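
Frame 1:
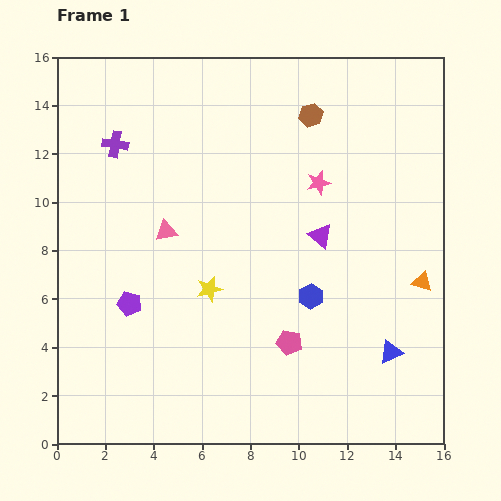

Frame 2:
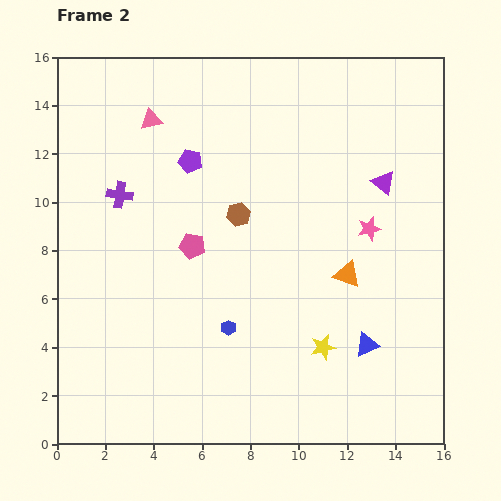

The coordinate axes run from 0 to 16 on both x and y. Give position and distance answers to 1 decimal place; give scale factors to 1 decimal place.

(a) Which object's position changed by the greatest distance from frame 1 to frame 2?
the purple pentagon

(moved 6.4; next 5.7)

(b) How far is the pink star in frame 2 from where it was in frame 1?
2.8

The pink star moved from (10.8, 10.8) to (12.9, 8.9), a distance of √(2.1² + 1.9²) ≈ 2.8.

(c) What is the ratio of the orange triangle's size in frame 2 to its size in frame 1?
1.3×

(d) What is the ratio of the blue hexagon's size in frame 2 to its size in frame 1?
0.6×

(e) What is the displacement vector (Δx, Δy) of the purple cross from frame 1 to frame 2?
(0.2, -2.1)

The purple cross was at (2.4, 12.4) in frame 1 and (2.6, 10.3) in frame 2.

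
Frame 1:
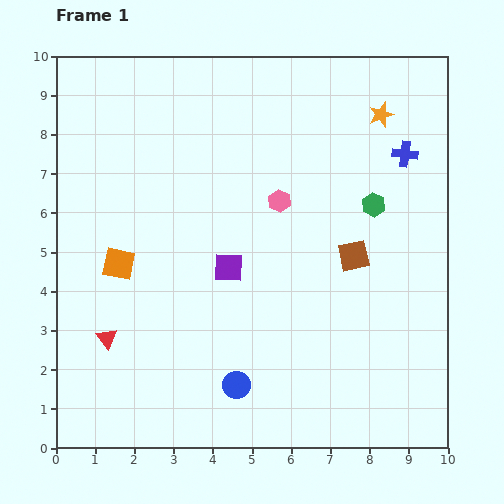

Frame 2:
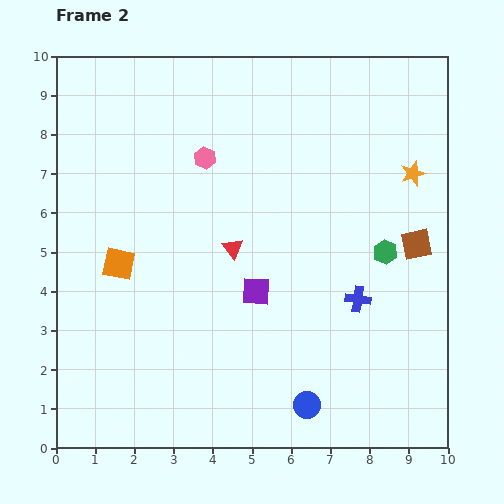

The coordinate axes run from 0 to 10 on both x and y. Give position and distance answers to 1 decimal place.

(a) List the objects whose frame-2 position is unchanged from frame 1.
the orange square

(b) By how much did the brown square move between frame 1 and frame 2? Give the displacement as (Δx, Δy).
(1.6, 0.3)

The brown square was at (7.6, 4.9) in frame 1 and (9.2, 5.2) in frame 2.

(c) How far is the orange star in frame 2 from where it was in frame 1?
1.7

The orange star moved from (8.3, 8.5) to (9.1, 7.0), a distance of √(0.8² + 1.5²) ≈ 1.7.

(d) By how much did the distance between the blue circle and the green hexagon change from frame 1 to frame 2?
-1.4

Distance in frame 1: 5.8. Distance in frame 2: 4.4.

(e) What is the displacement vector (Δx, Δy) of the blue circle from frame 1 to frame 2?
(1.8, -0.5)

The blue circle was at (4.6, 1.6) in frame 1 and (6.4, 1.1) in frame 2.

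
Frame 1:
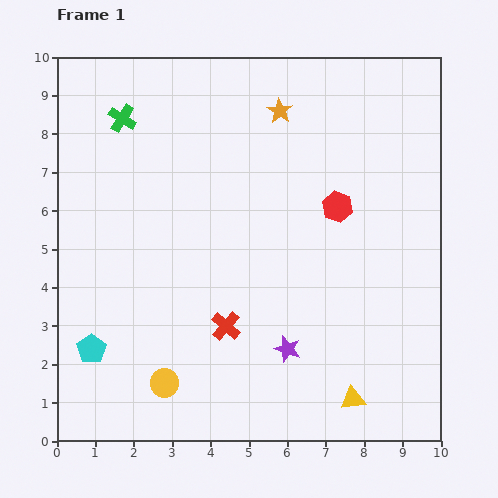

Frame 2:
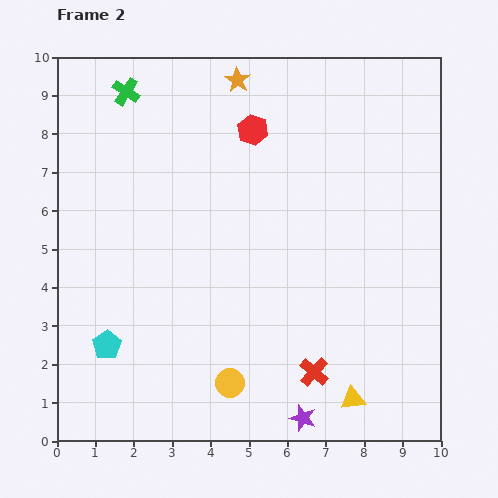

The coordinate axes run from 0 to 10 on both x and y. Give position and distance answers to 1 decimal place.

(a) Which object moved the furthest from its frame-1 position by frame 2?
the red hexagon

(moved 3.0; next 2.6)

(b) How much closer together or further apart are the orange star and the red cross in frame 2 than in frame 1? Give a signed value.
+2.1

Distance in frame 1: 5.8. Distance in frame 2: 7.9.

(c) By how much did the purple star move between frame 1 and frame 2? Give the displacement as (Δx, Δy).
(0.4, -1.8)

The purple star was at (6.0, 2.4) in frame 1 and (6.4, 0.6) in frame 2.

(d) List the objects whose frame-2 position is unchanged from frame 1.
the yellow triangle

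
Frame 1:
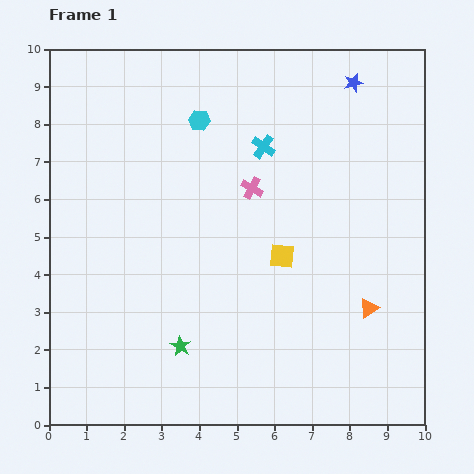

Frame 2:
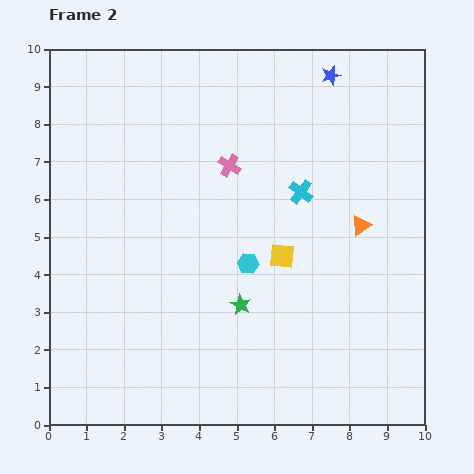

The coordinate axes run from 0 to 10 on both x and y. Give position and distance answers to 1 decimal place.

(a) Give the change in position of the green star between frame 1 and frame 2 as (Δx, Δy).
(1.6, 1.1)

The green star was at (3.5, 2.1) in frame 1 and (5.1, 3.2) in frame 2.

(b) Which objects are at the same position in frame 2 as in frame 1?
the yellow square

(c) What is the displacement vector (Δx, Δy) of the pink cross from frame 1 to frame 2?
(-0.6, 0.6)

The pink cross was at (5.4, 6.3) in frame 1 and (4.8, 6.9) in frame 2.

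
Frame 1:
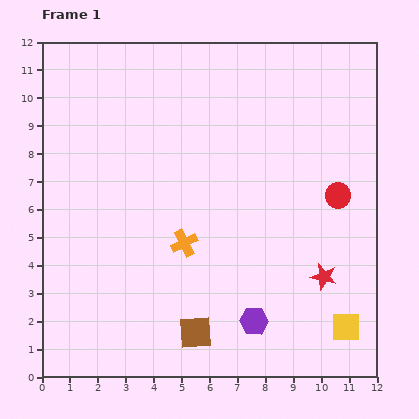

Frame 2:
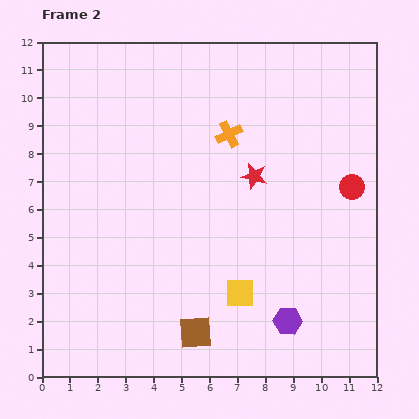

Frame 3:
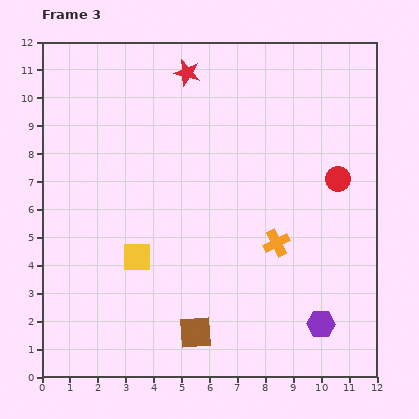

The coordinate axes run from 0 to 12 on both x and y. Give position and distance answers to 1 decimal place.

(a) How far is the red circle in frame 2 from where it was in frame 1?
0.6

The red circle moved from (10.6, 6.5) to (11.1, 6.8), a distance of √(0.5² + 0.3²) ≈ 0.6.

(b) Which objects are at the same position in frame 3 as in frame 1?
the brown square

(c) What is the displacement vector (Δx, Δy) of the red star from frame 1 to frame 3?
(-4.9, 7.3)

The red star was at (10.1, 3.6) in frame 1 and (5.2, 10.9) in frame 3.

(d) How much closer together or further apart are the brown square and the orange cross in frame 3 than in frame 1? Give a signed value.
+1.1

Distance in frame 1: 3.2. Distance in frame 3: 4.3.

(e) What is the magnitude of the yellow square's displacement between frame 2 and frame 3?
3.9

The yellow square moved from (7.1, 3.0) to (3.4, 4.3), a distance of √(3.7² + 1.3²) ≈ 3.9.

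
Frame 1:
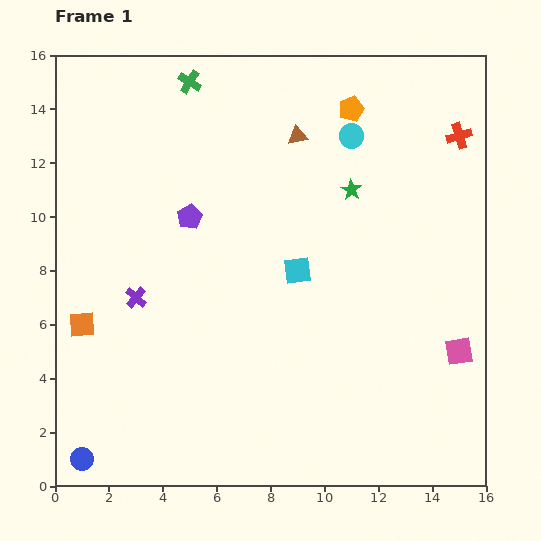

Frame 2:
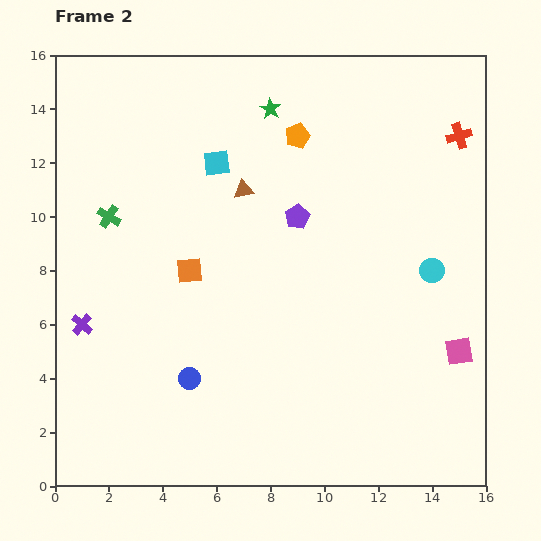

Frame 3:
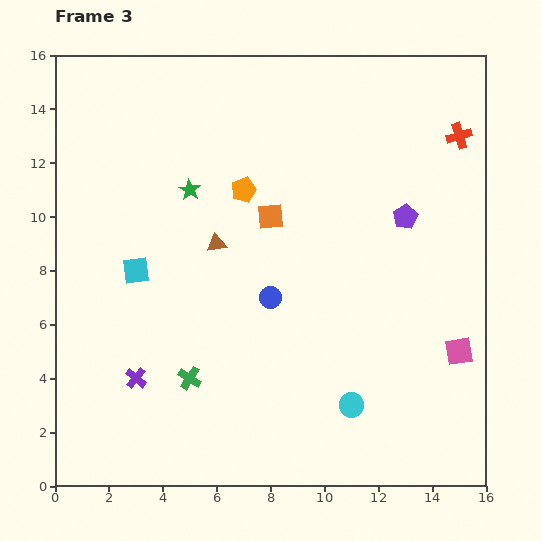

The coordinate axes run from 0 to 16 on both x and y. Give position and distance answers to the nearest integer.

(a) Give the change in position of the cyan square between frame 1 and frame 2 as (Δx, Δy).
(-3, 4)

The cyan square was at (9, 8) in frame 1 and (6, 12) in frame 2.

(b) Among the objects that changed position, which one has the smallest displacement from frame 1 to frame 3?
the purple cross

(moved 3)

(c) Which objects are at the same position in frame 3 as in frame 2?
the pink square, the red cross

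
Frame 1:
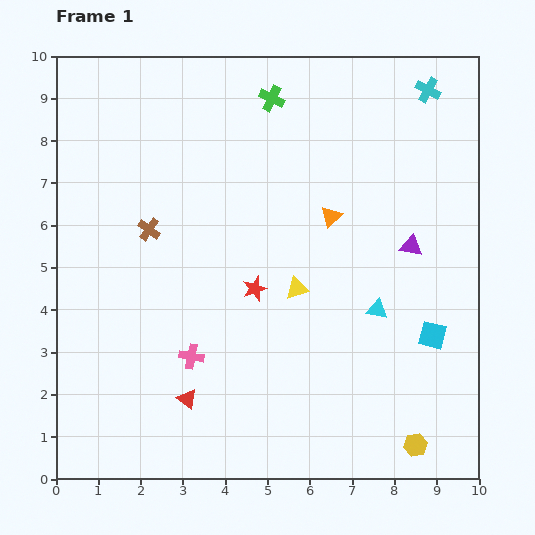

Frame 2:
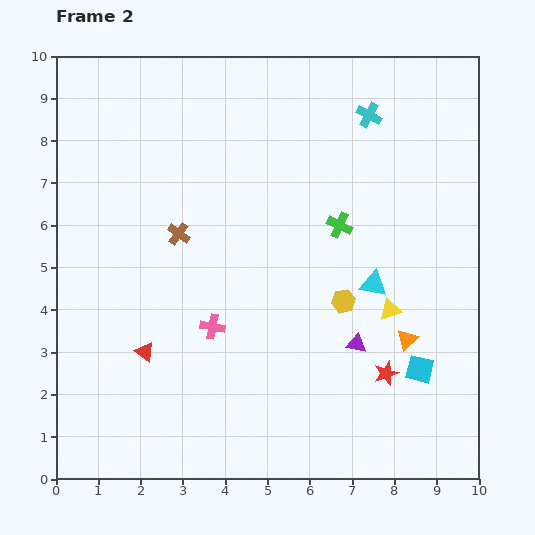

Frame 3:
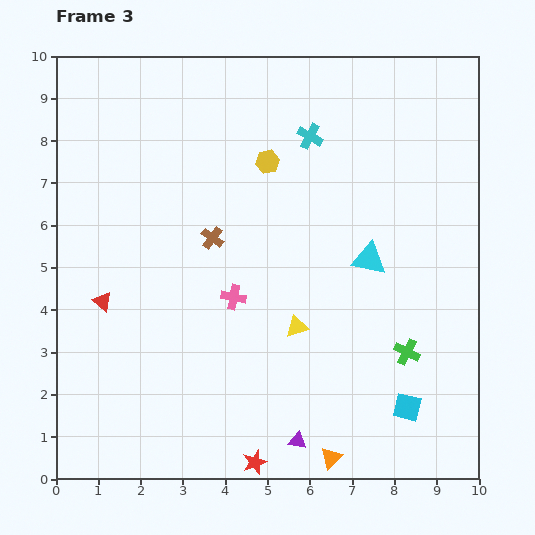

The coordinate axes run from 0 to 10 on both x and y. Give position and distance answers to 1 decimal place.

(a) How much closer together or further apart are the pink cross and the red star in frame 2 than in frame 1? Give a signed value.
+2.0

Distance in frame 1: 2.2. Distance in frame 2: 4.2.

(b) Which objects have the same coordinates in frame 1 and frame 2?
none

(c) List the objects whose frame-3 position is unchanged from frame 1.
none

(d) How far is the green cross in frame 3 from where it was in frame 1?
6.8

The green cross moved from (5.1, 9.0) to (8.3, 3.0), a distance of √(3.2² + 6.0²) ≈ 6.8.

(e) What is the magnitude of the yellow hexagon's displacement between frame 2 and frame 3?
3.8

The yellow hexagon moved from (6.8, 4.2) to (5.0, 7.5), a distance of √(1.8² + 3.3²) ≈ 3.8.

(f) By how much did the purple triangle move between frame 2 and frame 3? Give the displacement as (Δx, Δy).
(-1.4, -2.3)

The purple triangle was at (7.1, 3.2) in frame 2 and (5.7, 0.9) in frame 3.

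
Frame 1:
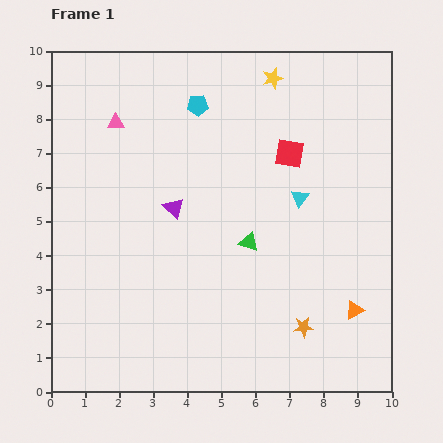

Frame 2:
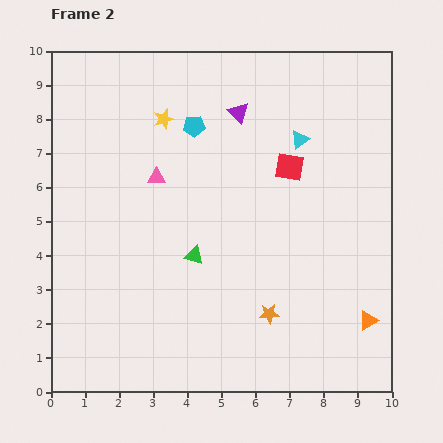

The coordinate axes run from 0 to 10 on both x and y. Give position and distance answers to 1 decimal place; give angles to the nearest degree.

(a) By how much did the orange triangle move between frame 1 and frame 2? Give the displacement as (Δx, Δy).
(0.4, -0.3)

The orange triangle was at (8.9, 2.4) in frame 1 and (9.3, 2.1) in frame 2.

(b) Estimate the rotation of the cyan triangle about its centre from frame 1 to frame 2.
21° clockwise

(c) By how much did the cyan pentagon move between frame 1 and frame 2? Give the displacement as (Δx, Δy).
(-0.1, -0.6)

The cyan pentagon was at (4.3, 8.4) in frame 1 and (4.2, 7.8) in frame 2.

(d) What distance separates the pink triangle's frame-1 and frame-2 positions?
2.0

The pink triangle moved from (1.9, 7.9) to (3.1, 6.3), a distance of √(1.2² + 1.6²) ≈ 2.0.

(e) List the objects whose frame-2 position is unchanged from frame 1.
none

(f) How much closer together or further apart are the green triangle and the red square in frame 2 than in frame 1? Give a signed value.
+0.9

Distance in frame 1: 2.9. Distance in frame 2: 3.8.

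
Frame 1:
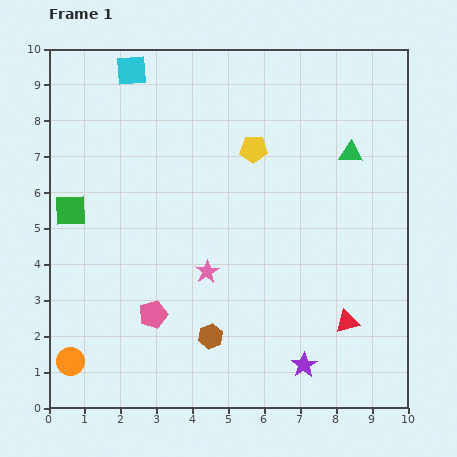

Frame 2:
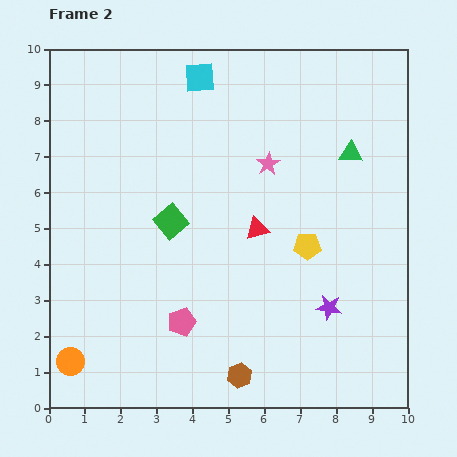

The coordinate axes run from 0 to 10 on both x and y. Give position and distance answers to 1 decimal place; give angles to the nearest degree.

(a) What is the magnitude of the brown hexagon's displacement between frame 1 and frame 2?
1.4

The brown hexagon moved from (4.5, 2.0) to (5.3, 0.9), a distance of √(0.8² + 1.1²) ≈ 1.4.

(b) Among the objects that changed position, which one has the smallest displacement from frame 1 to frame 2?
the pink pentagon

(moved 0.8)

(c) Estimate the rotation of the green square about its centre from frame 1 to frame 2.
37° counter-clockwise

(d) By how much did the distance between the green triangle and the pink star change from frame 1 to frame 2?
-2.9

Distance in frame 1: 5.2. Distance in frame 2: 2.3.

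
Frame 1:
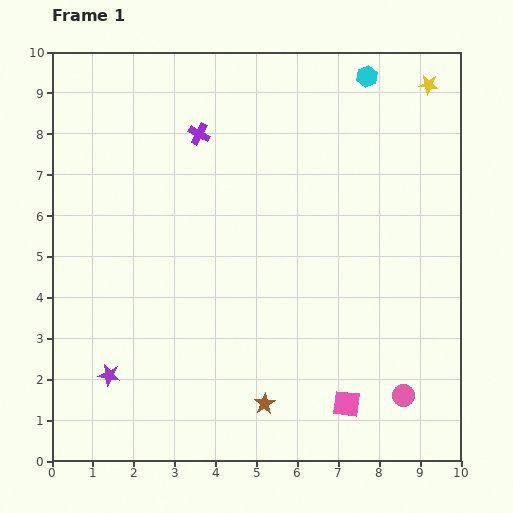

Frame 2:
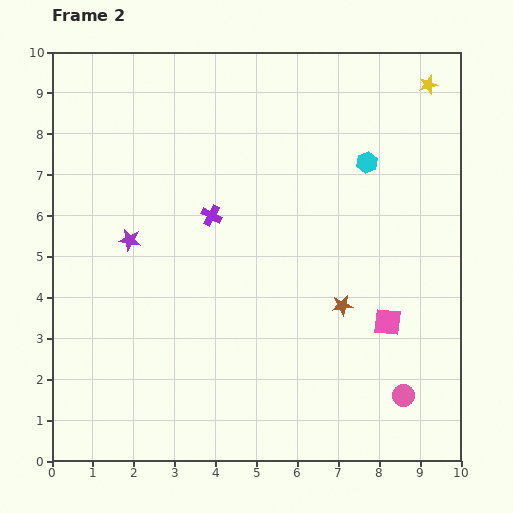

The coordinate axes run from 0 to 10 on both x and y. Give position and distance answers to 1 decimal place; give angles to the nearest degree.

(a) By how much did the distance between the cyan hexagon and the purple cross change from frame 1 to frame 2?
-0.3

Distance in frame 1: 4.3. Distance in frame 2: 4.0.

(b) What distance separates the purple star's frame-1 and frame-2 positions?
3.3

The purple star moved from (1.4, 2.1) to (1.9, 5.4), a distance of √(0.5² + 3.3²) ≈ 3.3.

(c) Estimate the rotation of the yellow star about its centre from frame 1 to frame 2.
22° counter-clockwise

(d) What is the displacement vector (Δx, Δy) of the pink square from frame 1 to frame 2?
(1.0, 2.0)

The pink square was at (7.2, 1.4) in frame 1 and (8.2, 3.4) in frame 2.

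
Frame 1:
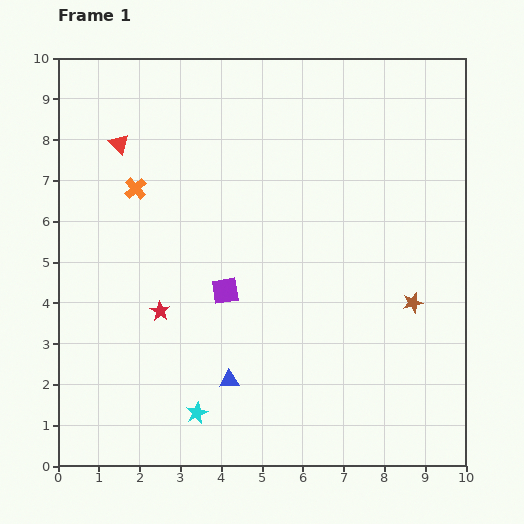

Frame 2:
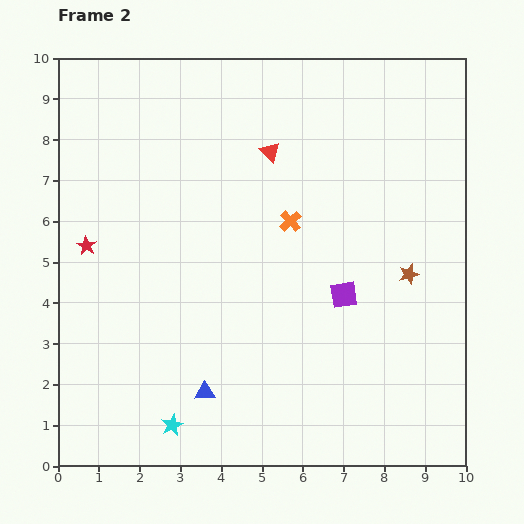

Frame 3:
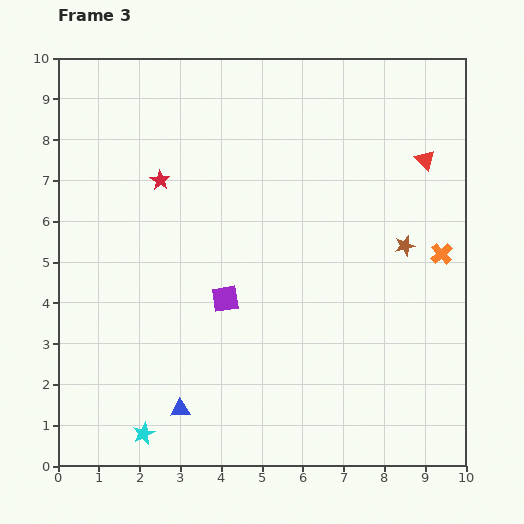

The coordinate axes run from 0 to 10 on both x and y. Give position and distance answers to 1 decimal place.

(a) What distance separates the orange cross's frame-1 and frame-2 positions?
3.9

The orange cross moved from (1.9, 6.8) to (5.7, 6.0), a distance of √(3.8² + 0.8²) ≈ 3.9.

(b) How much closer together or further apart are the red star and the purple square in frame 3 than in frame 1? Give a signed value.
+1.6

Distance in frame 1: 1.7. Distance in frame 3: 3.3.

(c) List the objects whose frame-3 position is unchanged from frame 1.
none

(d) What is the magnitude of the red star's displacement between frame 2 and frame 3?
2.4

The red star moved from (0.7, 5.4) to (2.5, 7.0), a distance of √(1.8² + 1.6²) ≈ 2.4.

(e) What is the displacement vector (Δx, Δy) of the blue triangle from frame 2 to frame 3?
(-0.6, -0.4)

The blue triangle was at (3.6, 1.8) in frame 2 and (3.0, 1.4) in frame 3.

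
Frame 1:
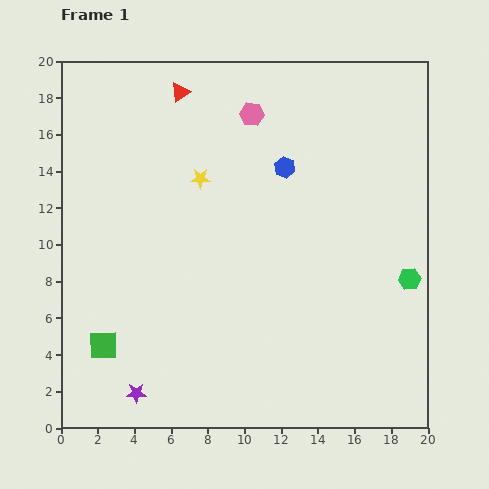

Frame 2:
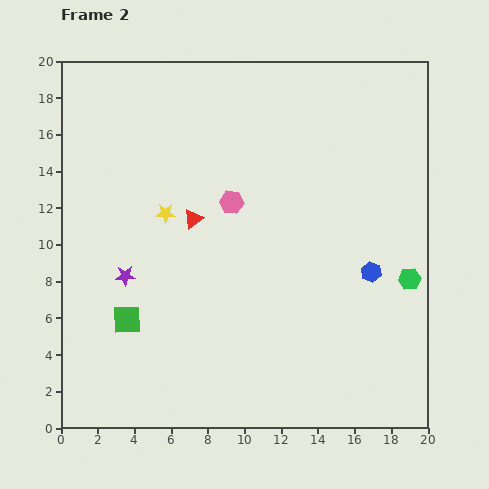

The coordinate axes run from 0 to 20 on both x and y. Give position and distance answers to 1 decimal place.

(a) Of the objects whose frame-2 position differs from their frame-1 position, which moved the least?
the green square

(moved 1.9)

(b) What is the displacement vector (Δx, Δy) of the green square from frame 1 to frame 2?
(1.3, 1.4)

The green square was at (2.3, 4.5) in frame 1 and (3.6, 5.9) in frame 2.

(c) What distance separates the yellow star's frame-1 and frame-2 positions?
2.7

The yellow star moved from (7.6, 13.6) to (5.7, 11.7), a distance of √(1.9² + 1.9²) ≈ 2.7.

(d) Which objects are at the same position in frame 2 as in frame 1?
the green hexagon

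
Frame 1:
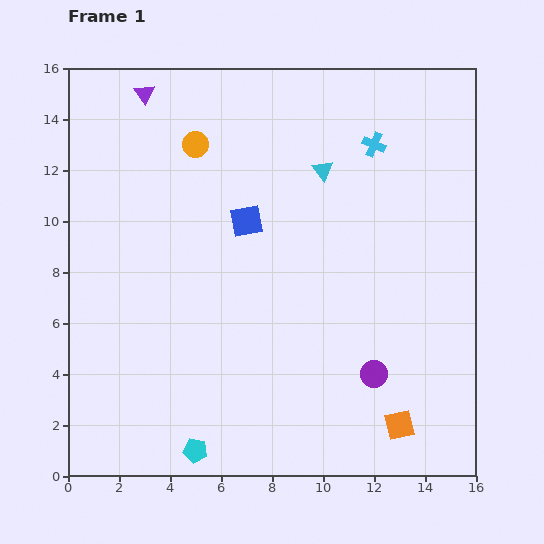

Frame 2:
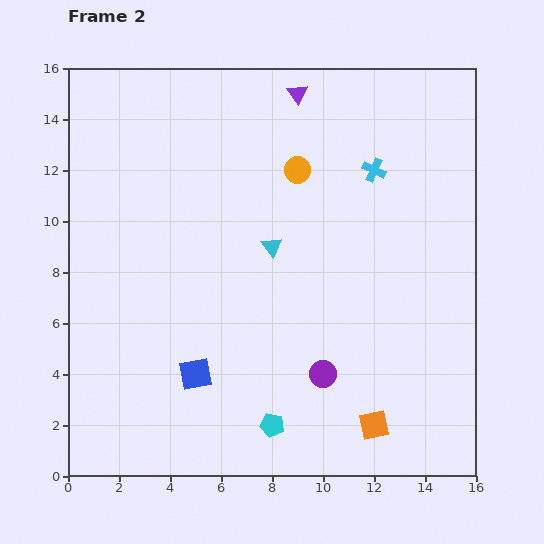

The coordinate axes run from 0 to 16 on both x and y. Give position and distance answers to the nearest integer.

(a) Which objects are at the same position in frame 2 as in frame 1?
none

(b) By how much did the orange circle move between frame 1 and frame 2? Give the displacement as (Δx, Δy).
(4, -1)

The orange circle was at (5, 13) in frame 1 and (9, 12) in frame 2.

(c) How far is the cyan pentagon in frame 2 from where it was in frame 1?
3

The cyan pentagon moved from (5, 1) to (8, 2), a distance of √(3² + 1²) ≈ 3.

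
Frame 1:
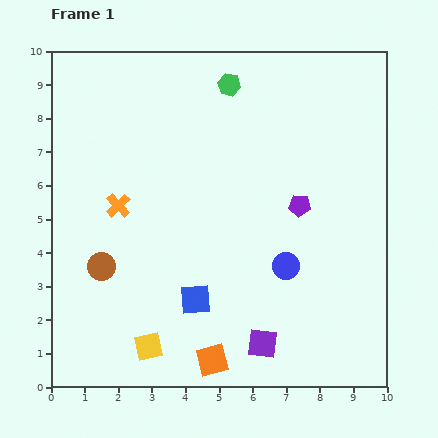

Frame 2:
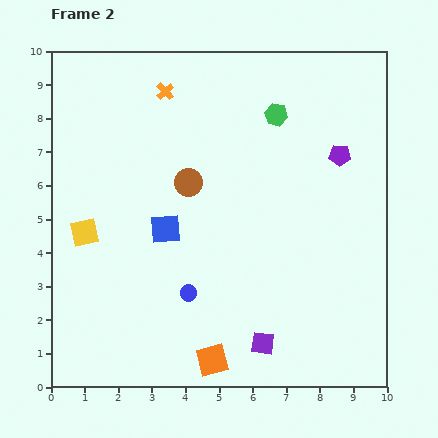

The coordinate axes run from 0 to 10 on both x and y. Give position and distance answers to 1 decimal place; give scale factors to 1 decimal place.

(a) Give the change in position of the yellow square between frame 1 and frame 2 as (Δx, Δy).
(-1.9, 3.4)

The yellow square was at (2.9, 1.2) in frame 1 and (1.0, 4.6) in frame 2.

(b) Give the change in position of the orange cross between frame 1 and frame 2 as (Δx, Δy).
(1.4, 3.4)

The orange cross was at (2.0, 5.4) in frame 1 and (3.4, 8.8) in frame 2.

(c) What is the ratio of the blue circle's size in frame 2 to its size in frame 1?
0.6×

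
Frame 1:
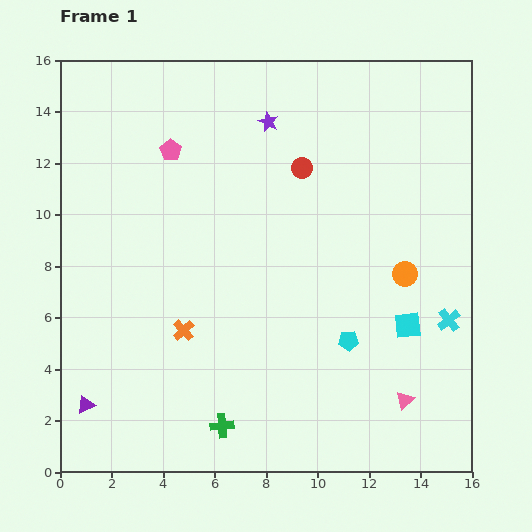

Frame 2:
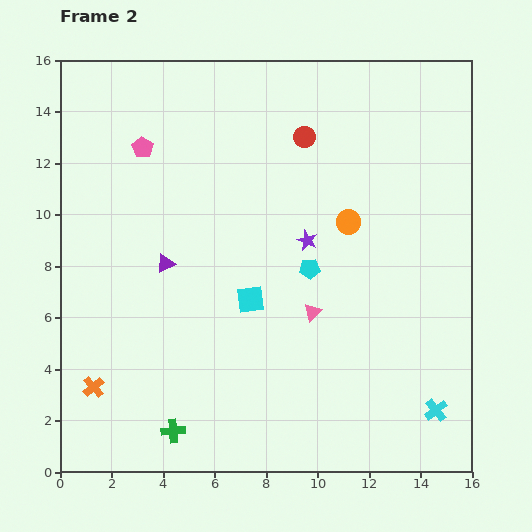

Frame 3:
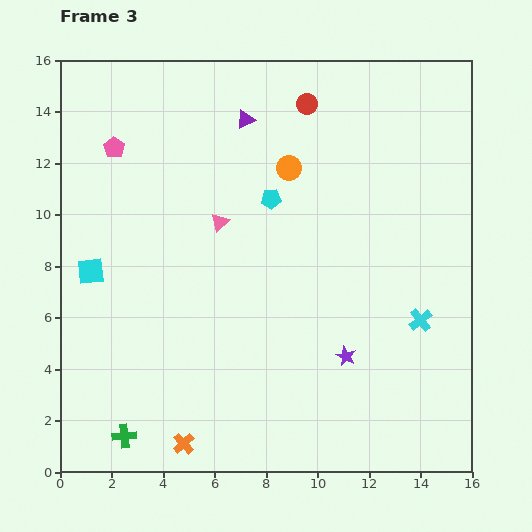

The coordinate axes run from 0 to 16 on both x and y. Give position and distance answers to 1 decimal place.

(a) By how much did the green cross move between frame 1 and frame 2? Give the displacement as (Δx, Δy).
(-1.9, -0.2)

The green cross was at (6.3, 1.8) in frame 1 and (4.4, 1.6) in frame 2.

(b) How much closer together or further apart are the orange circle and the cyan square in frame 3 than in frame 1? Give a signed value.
+6.7

Distance in frame 1: 2.0. Distance in frame 3: 8.7.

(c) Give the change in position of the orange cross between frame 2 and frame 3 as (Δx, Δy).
(3.5, -2.2)

The orange cross was at (1.3, 3.3) in frame 2 and (4.8, 1.1) in frame 3.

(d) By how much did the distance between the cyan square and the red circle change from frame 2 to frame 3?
+4.0

Distance in frame 2: 6.6. Distance in frame 3: 10.6.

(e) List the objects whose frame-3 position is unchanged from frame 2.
none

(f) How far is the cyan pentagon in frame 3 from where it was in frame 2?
3.1

The cyan pentagon moved from (9.7, 7.9) to (8.2, 10.6), a distance of √(1.5² + 2.7²) ≈ 3.1.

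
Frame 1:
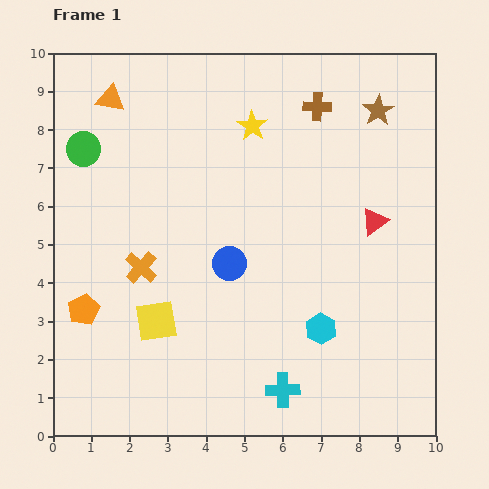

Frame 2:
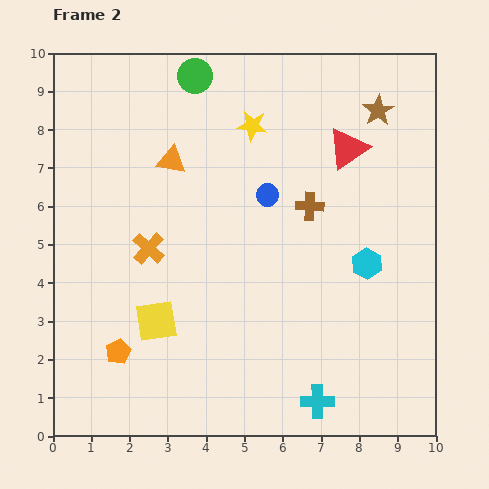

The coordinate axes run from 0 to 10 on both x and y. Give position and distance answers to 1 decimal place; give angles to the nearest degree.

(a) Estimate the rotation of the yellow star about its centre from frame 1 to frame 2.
26° counter-clockwise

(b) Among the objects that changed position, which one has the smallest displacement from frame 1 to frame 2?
the orange cross

(moved 0.5)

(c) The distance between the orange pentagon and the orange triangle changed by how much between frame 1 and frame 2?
-0.3

Distance in frame 1: 5.5. Distance in frame 2: 5.2.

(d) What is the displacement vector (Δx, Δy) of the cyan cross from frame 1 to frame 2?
(0.9, -0.3)

The cyan cross was at (6.0, 1.2) in frame 1 and (6.9, 0.9) in frame 2.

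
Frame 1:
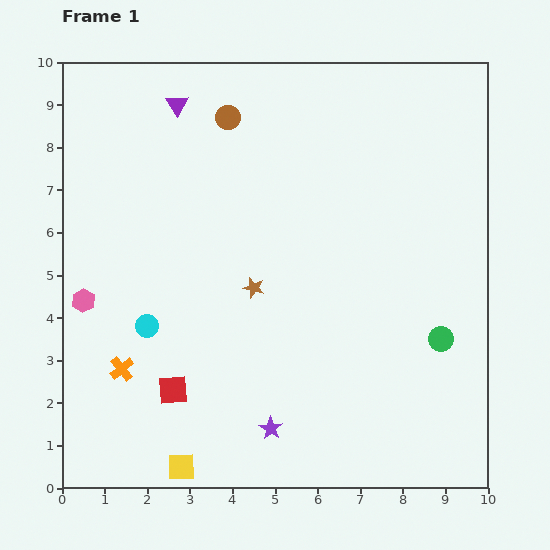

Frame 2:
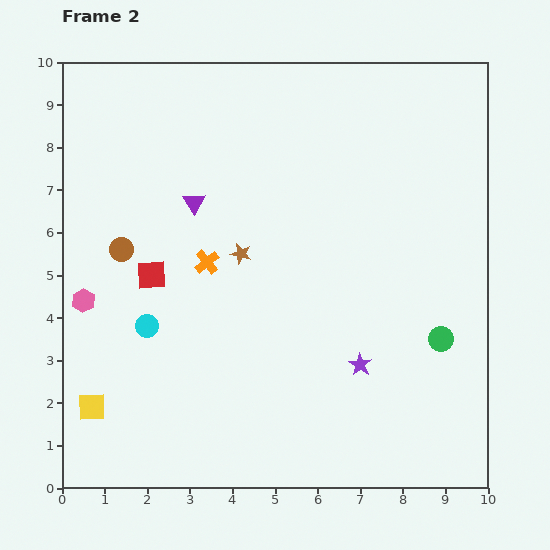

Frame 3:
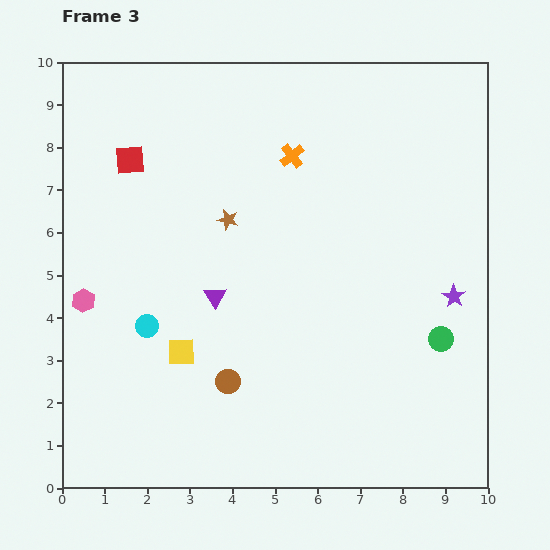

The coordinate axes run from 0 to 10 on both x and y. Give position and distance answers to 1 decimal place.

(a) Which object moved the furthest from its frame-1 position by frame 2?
the brown circle

(moved 4.0; next 3.2)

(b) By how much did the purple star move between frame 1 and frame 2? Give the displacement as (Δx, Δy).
(2.1, 1.5)

The purple star was at (4.9, 1.4) in frame 1 and (7.0, 2.9) in frame 2.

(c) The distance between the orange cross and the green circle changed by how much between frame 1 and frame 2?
-1.7

Distance in frame 1: 7.5. Distance in frame 2: 5.8.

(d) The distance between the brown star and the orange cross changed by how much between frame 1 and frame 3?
-1.5

Distance in frame 1: 3.6. Distance in frame 3: 2.1.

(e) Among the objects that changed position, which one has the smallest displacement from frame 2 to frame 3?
the brown star

(moved 0.9)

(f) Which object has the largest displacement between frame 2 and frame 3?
the brown circle

(moved 4.0; next 3.2)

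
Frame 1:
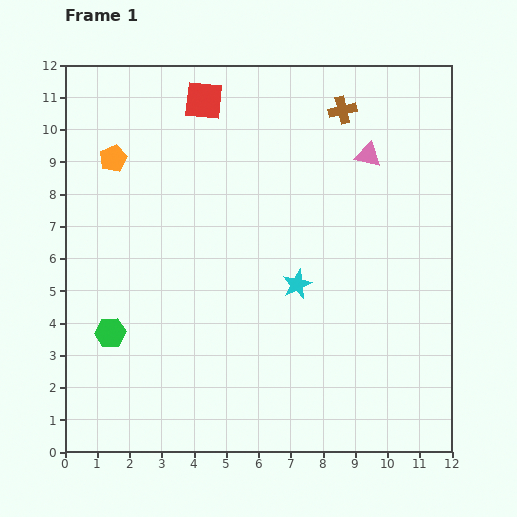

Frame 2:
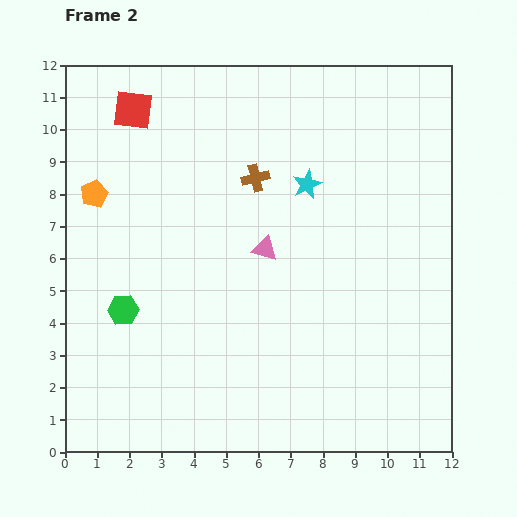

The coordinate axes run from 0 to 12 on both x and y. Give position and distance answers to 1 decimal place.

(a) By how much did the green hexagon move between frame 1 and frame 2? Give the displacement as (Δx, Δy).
(0.4, 0.7)

The green hexagon was at (1.4, 3.7) in frame 1 and (1.8, 4.4) in frame 2.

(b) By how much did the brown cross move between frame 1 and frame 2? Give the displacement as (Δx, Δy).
(-2.7, -2.1)

The brown cross was at (8.6, 10.6) in frame 1 and (5.9, 8.5) in frame 2.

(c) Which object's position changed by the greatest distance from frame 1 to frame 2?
the pink triangle

(moved 4.3; next 3.4)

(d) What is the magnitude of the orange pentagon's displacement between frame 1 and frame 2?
1.3

The orange pentagon moved from (1.5, 9.1) to (0.9, 8.0), a distance of √(0.6² + 1.1²) ≈ 1.3.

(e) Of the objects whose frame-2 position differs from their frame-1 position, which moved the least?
the green hexagon

(moved 0.8)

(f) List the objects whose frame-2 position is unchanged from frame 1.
none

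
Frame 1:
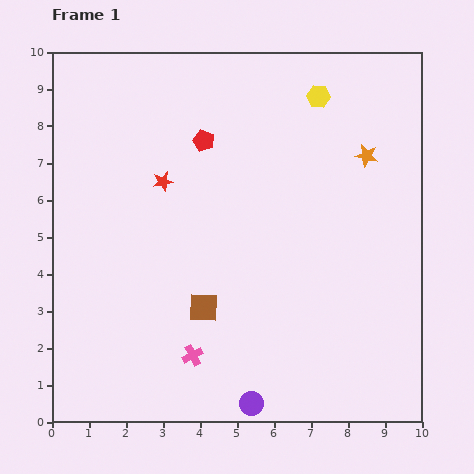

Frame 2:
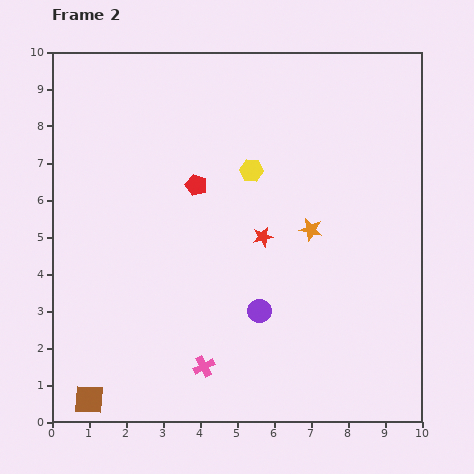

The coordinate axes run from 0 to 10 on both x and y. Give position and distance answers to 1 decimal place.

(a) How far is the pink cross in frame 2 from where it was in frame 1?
0.4

The pink cross moved from (3.8, 1.8) to (4.1, 1.5), a distance of √(0.3² + 0.3²) ≈ 0.4.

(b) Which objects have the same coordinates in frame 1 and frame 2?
none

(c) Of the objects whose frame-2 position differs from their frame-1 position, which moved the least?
the pink cross

(moved 0.4)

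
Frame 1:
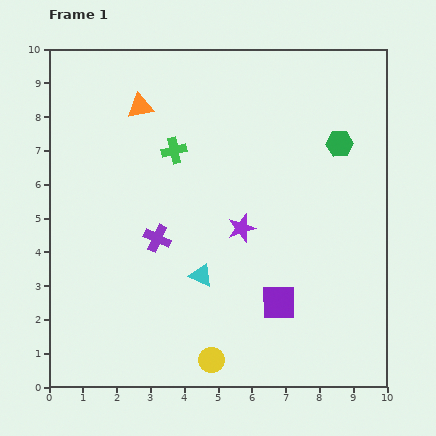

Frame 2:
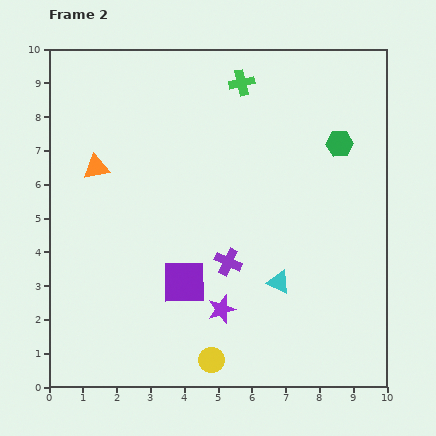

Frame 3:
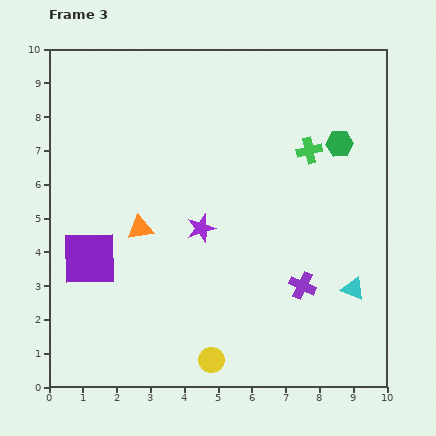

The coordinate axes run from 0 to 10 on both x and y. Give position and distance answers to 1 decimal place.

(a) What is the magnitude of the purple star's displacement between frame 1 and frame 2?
2.5

The purple star moved from (5.7, 4.7) to (5.1, 2.3), a distance of √(0.6² + 2.4²) ≈ 2.5.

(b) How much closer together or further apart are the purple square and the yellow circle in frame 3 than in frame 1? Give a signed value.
+2.1

Distance in frame 1: 2.6. Distance in frame 3: 4.7.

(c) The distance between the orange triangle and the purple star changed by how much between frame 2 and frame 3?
-3.8

Distance in frame 2: 5.6. Distance in frame 3: 1.8.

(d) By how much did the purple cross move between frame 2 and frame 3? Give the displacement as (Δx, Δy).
(2.2, -0.7)

The purple cross was at (5.3, 3.7) in frame 2 and (7.5, 3.0) in frame 3.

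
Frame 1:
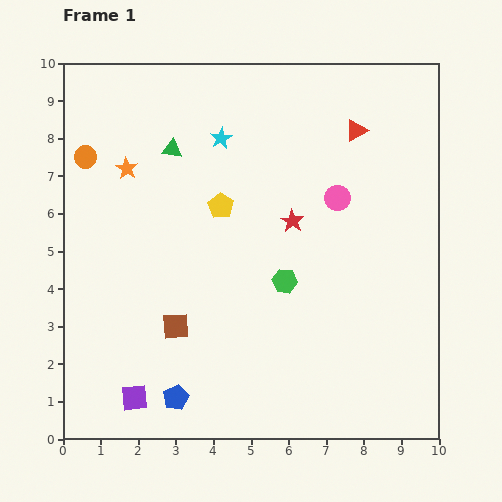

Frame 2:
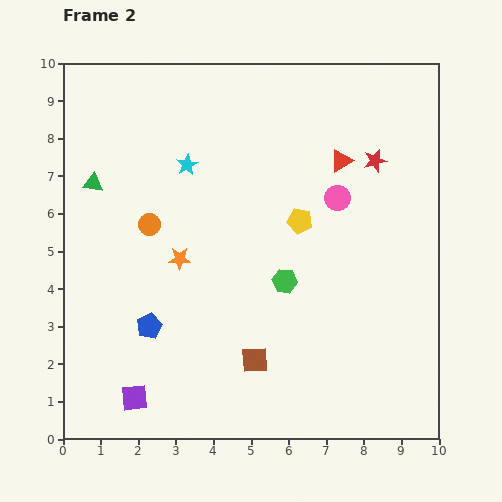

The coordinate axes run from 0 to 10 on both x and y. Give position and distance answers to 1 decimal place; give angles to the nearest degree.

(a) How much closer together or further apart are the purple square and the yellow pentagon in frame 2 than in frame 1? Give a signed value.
+0.8

Distance in frame 1: 5.6. Distance in frame 2: 6.4.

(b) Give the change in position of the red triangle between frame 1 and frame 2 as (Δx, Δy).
(-0.4, -0.8)

The red triangle was at (7.8, 8.2) in frame 1 and (7.4, 7.4) in frame 2.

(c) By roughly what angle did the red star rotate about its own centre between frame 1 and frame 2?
26° clockwise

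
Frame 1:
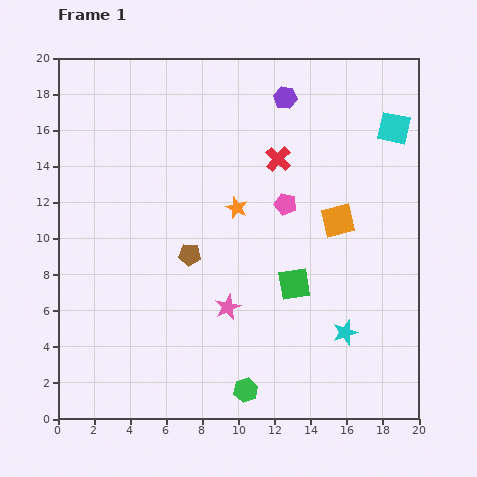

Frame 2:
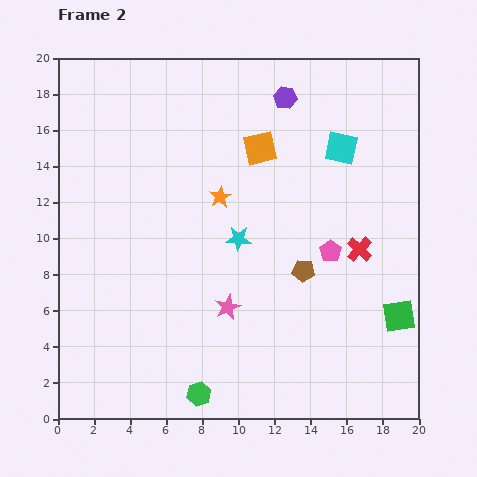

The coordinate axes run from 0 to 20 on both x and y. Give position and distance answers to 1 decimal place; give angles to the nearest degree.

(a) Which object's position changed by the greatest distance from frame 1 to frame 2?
the cyan star

(moved 7.9; next 6.7)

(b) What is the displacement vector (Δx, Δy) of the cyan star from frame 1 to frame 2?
(-5.9, 5.2)

The cyan star was at (15.9, 4.8) in frame 1 and (10.0, 10.0) in frame 2.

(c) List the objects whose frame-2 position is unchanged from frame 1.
the pink star, the purple hexagon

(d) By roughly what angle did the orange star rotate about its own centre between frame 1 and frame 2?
21° clockwise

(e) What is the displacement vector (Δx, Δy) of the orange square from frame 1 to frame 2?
(-4.3, 4.0)

The orange square was at (15.5, 11.0) in frame 1 and (11.2, 15.0) in frame 2.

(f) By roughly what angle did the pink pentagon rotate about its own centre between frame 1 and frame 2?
21° clockwise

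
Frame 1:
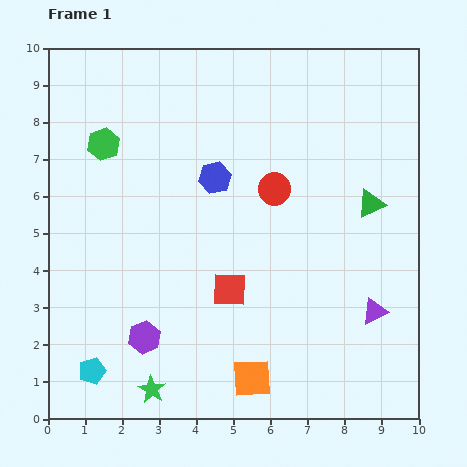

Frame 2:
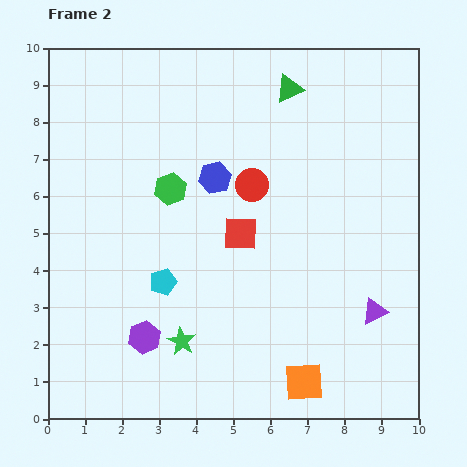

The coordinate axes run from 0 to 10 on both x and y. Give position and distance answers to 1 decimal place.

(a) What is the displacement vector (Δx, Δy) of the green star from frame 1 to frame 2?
(0.8, 1.3)

The green star was at (2.8, 0.8) in frame 1 and (3.6, 2.1) in frame 2.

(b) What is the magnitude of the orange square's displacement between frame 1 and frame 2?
1.4

The orange square moved from (5.5, 1.1) to (6.9, 1.0), a distance of √(1.4² + 0.1²) ≈ 1.4.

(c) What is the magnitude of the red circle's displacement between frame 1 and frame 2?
0.6

The red circle moved from (6.1, 6.2) to (5.5, 6.3), a distance of √(0.6² + 0.1²) ≈ 0.6.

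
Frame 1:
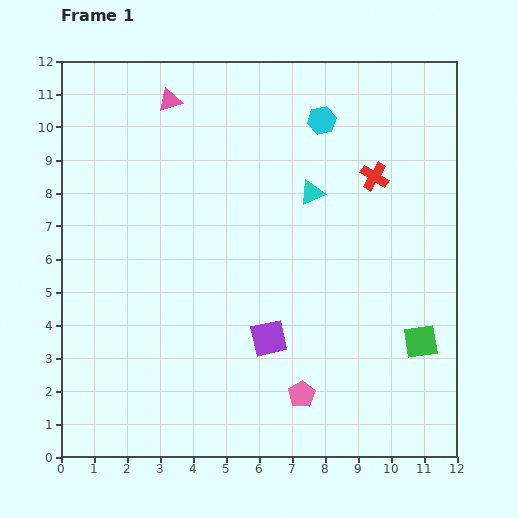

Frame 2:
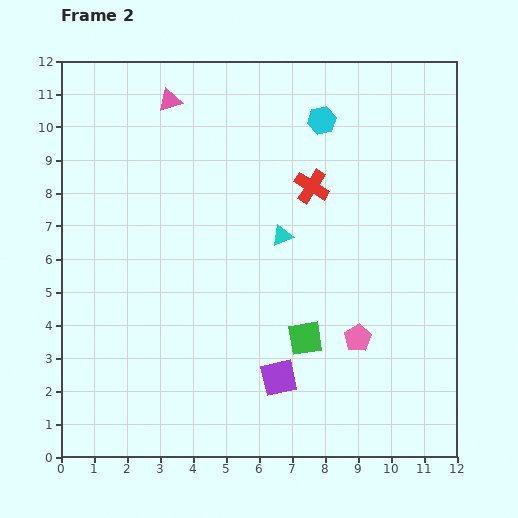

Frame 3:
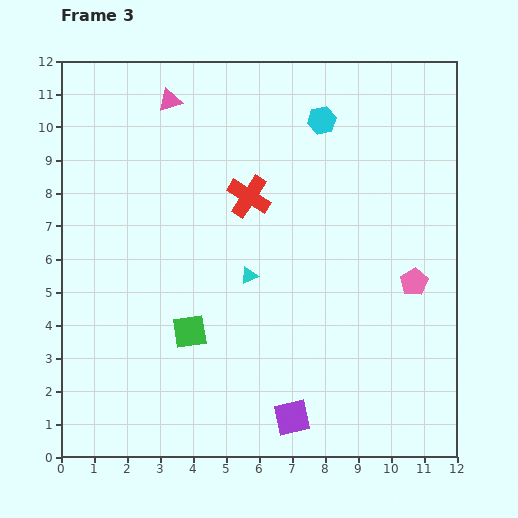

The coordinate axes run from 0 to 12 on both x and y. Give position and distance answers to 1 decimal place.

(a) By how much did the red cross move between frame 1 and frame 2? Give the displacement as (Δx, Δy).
(-1.9, -0.3)

The red cross was at (9.5, 8.5) in frame 1 and (7.6, 8.2) in frame 2.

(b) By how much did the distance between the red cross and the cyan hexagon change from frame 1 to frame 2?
-0.3

Distance in frame 1: 2.3. Distance in frame 2: 2.0.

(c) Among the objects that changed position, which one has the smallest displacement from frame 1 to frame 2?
the purple square

(moved 1.2)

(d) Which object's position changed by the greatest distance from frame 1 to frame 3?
the green square

(moved 7.0; next 4.8)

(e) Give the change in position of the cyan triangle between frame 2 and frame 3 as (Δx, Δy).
(-1.0, -1.2)

The cyan triangle was at (6.7, 6.7) in frame 2 and (5.7, 5.5) in frame 3.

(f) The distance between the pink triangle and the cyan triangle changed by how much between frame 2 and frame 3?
+0.5

Distance in frame 2: 5.3. Distance in frame 3: 5.8.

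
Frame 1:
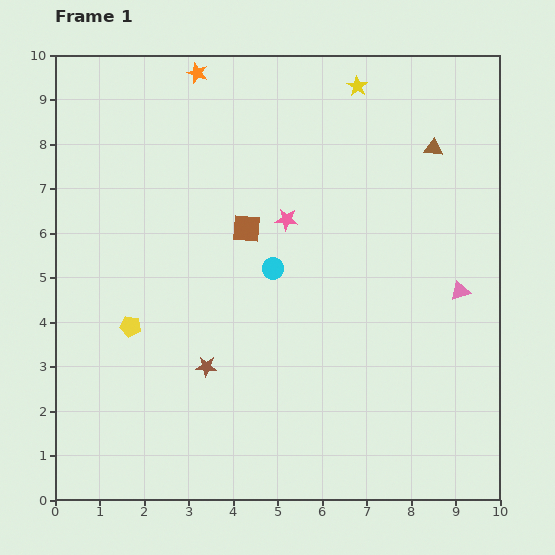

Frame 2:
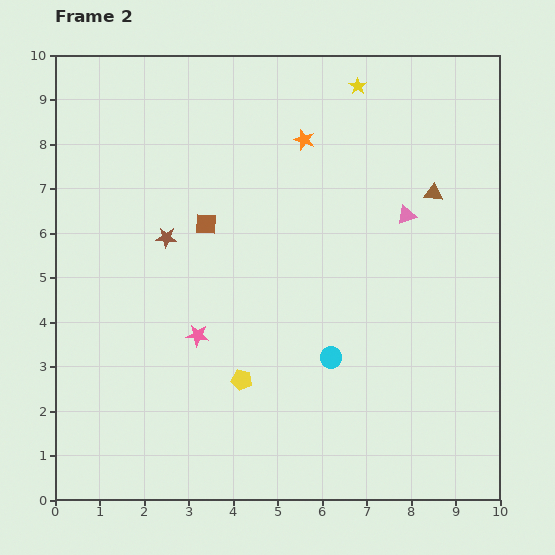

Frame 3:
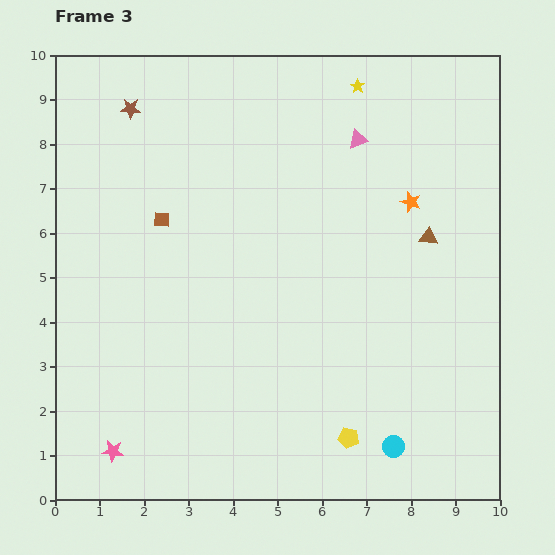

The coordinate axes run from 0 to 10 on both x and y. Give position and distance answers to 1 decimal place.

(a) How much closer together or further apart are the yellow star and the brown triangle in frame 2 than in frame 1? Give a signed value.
+0.7

Distance in frame 1: 2.2. Distance in frame 2: 2.9.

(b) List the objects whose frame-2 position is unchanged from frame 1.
the yellow star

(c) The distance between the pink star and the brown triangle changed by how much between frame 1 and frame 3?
+4.9

Distance in frame 1: 3.7. Distance in frame 3: 8.6.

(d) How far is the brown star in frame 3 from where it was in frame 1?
6.0

The brown star moved from (3.4, 3.0) to (1.7, 8.8), a distance of √(1.7² + 5.8²) ≈ 6.0.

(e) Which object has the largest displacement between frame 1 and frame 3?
the pink star

(moved 6.5; next 6.0)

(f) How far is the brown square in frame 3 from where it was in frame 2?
1.0

The brown square moved from (3.4, 6.2) to (2.4, 6.3), a distance of √(1.0² + 0.1²) ≈ 1.0.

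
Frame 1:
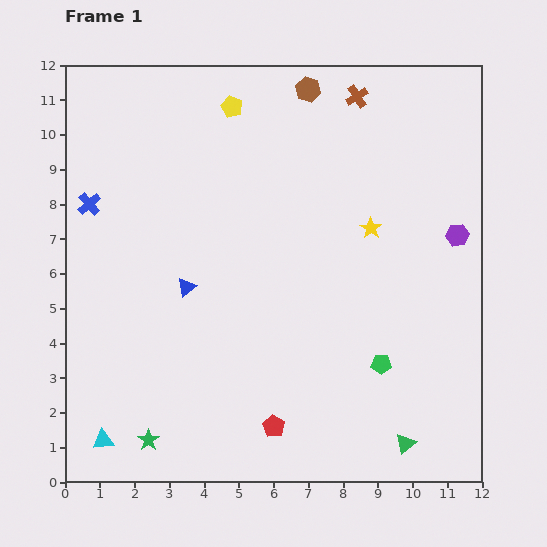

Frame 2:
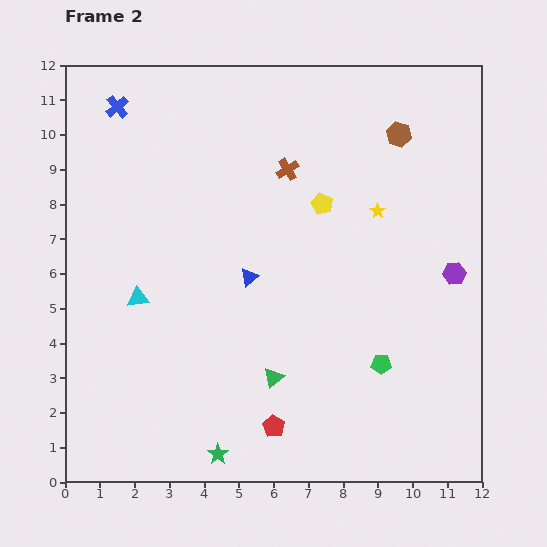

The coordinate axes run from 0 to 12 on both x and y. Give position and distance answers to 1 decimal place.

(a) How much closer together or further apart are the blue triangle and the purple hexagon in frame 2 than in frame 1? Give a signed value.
-2.0

Distance in frame 1: 7.9. Distance in frame 2: 5.9.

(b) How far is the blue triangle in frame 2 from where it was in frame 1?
1.8

The blue triangle moved from (3.5, 5.6) to (5.3, 5.9), a distance of √(1.8² + 0.3²) ≈ 1.8.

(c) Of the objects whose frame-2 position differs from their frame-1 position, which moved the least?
the yellow star

(moved 0.5)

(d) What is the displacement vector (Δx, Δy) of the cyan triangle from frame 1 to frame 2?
(1.0, 4.1)

The cyan triangle was at (1.1, 1.2) in frame 1 and (2.1, 5.3) in frame 2.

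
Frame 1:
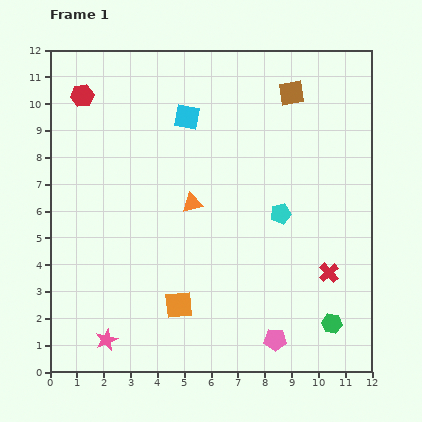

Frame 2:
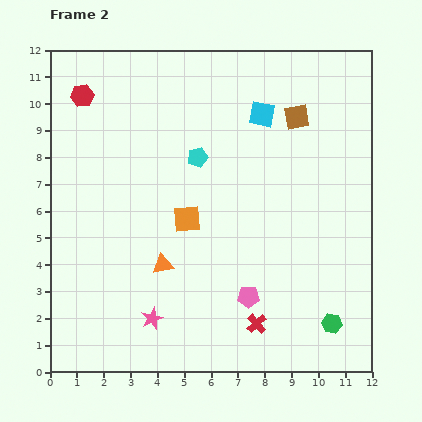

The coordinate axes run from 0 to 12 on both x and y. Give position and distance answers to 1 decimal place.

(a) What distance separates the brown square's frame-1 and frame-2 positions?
0.9

The brown square moved from (9.0, 10.4) to (9.2, 9.5), a distance of √(0.2² + 0.9²) ≈ 0.9.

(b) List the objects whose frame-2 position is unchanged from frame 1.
the red hexagon, the green hexagon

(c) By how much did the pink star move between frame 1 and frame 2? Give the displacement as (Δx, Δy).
(1.7, 0.8)

The pink star was at (2.1, 1.2) in frame 1 and (3.8, 2.0) in frame 2.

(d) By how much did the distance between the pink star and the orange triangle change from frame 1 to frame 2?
-4.0

Distance in frame 1: 6.0. Distance in frame 2: 2.0.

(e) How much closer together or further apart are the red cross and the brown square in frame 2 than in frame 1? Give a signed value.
+1.0

Distance in frame 1: 6.8. Distance in frame 2: 7.8.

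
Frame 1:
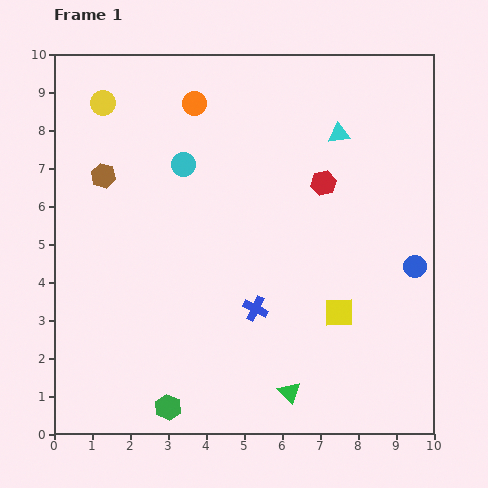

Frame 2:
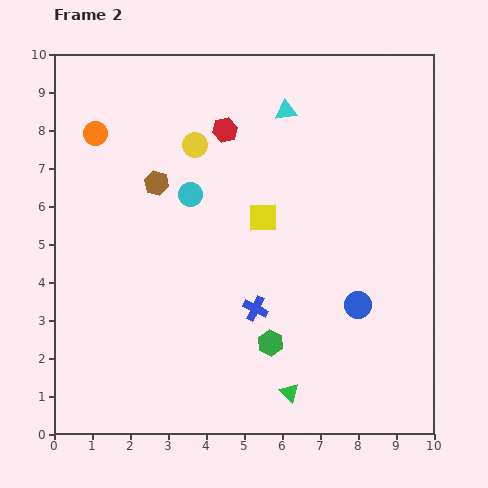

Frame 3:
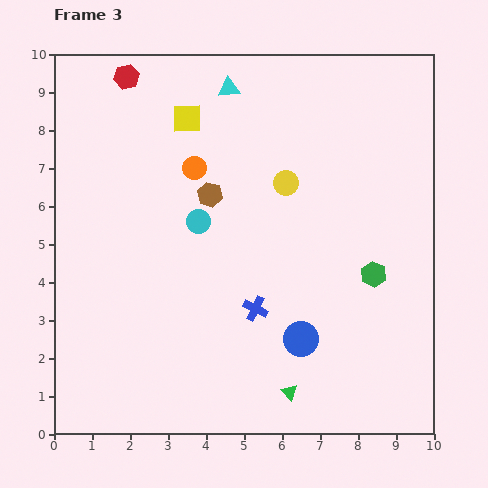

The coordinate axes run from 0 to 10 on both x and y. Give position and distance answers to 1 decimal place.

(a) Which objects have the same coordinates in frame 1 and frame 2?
the blue cross, the green triangle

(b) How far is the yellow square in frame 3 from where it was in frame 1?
6.5

The yellow square moved from (7.5, 3.2) to (3.5, 8.3), a distance of √(4.0² + 5.1²) ≈ 6.5.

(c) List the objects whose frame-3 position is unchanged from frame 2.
the blue cross, the green triangle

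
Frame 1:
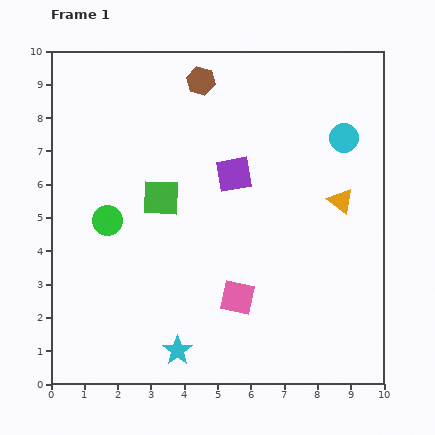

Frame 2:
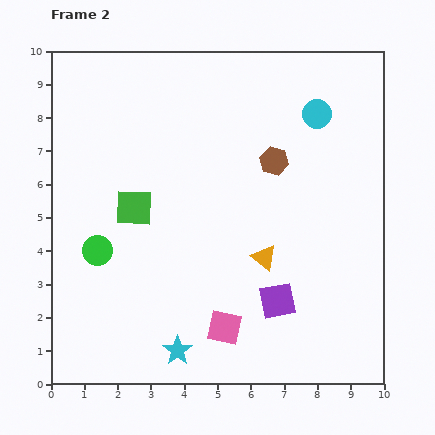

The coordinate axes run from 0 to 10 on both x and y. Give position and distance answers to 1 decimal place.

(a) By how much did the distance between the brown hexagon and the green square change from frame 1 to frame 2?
+0.7

Distance in frame 1: 3.7. Distance in frame 2: 4.4.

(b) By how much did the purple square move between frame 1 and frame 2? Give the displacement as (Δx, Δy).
(1.3, -3.8)

The purple square was at (5.5, 6.3) in frame 1 and (6.8, 2.5) in frame 2.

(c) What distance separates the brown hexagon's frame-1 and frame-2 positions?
3.3

The brown hexagon moved from (4.5, 9.1) to (6.7, 6.7), a distance of √(2.2² + 2.4²) ≈ 3.3.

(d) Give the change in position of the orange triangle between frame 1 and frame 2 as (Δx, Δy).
(-2.3, -1.7)

The orange triangle was at (8.7, 5.5) in frame 1 and (6.4, 3.8) in frame 2.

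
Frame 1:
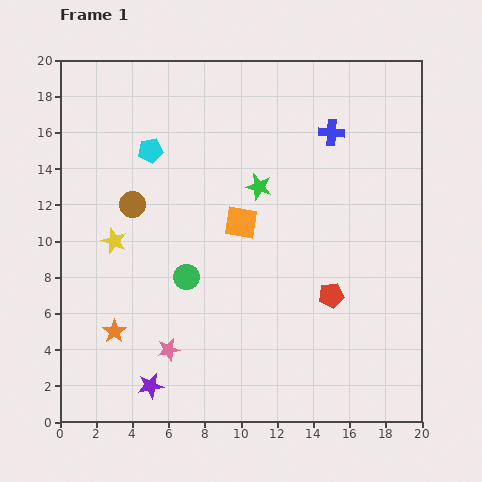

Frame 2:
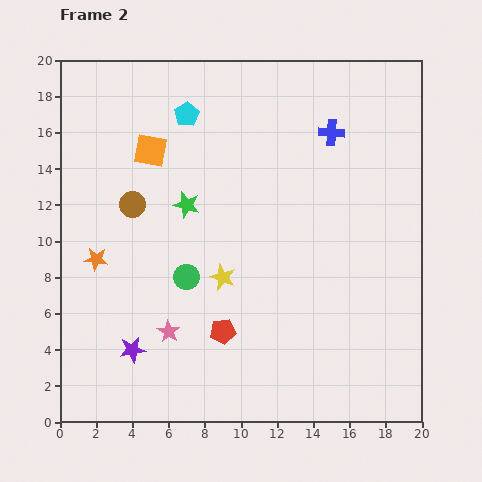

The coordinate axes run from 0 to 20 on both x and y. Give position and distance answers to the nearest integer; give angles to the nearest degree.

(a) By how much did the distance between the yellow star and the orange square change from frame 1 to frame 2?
+1

Distance in frame 1: 7. Distance in frame 2: 8.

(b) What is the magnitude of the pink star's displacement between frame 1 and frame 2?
1

The pink star moved from (6, 4) to (6, 5), a distance of √(0² + 1²) ≈ 1.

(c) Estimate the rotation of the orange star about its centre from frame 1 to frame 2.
31° counter-clockwise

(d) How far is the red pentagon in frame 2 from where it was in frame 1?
6

The red pentagon moved from (15, 7) to (9, 5), a distance of √(6² + 2²) ≈ 6.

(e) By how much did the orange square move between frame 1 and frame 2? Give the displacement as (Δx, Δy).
(-5, 4)

The orange square was at (10, 11) in frame 1 and (5, 15) in frame 2.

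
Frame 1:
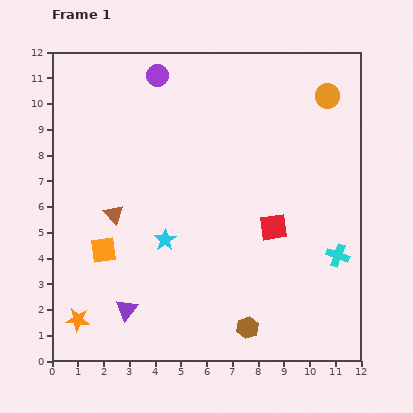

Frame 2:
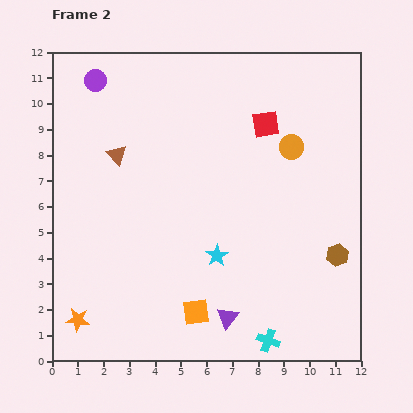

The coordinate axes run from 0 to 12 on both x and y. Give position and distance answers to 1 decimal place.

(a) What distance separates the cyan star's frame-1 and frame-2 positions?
2.1

The cyan star moved from (4.4, 4.7) to (6.4, 4.1), a distance of √(2.0² + 0.6²) ≈ 2.1.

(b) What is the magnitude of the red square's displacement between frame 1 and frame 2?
4.0

The red square moved from (8.6, 5.2) to (8.3, 9.2), a distance of √(0.3² + 4.0²) ≈ 4.0.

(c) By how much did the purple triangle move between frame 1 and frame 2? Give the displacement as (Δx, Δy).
(3.9, -0.3)

The purple triangle was at (2.9, 2.0) in frame 1 and (6.8, 1.7) in frame 2.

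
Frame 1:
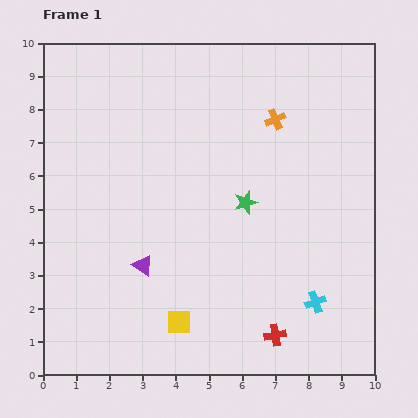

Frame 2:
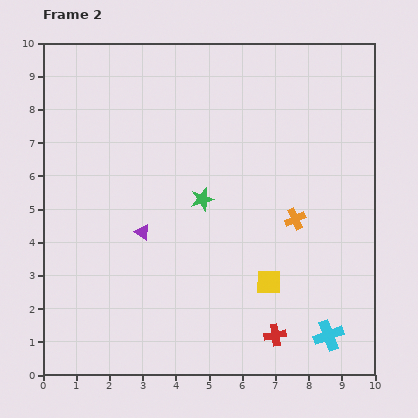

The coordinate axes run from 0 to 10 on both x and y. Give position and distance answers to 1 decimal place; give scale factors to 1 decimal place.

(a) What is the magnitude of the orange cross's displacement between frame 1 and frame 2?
3.1

The orange cross moved from (7.0, 7.7) to (7.6, 4.7), a distance of √(0.6² + 3.0²) ≈ 3.1.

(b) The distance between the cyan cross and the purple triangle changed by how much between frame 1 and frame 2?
+1.1

Distance in frame 1: 5.3. Distance in frame 2: 6.4.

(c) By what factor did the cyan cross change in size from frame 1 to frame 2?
1.4×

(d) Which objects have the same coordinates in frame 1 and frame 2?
the red cross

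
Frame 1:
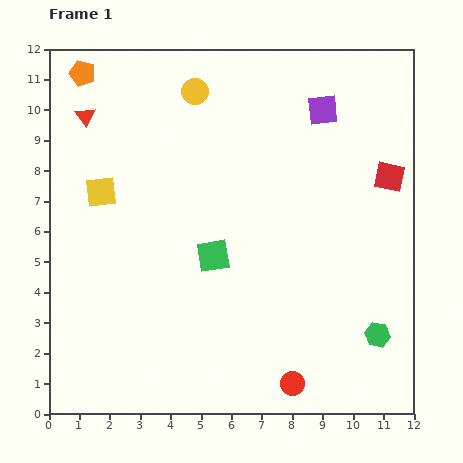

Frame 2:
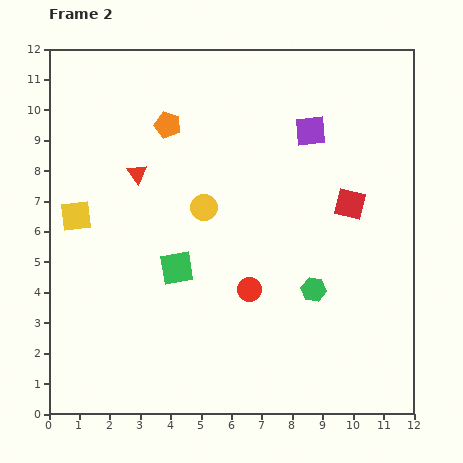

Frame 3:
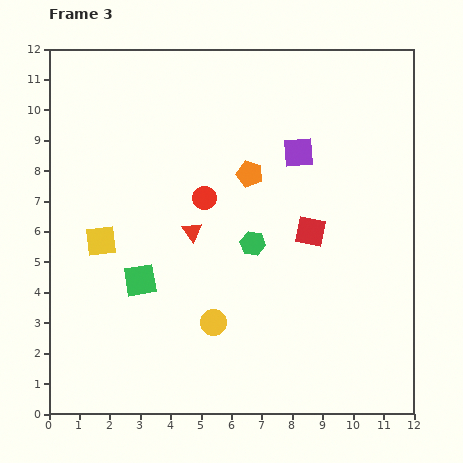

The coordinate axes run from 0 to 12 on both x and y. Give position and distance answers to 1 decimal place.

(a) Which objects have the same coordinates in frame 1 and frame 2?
none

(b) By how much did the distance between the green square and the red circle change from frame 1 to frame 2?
-2.4

Distance in frame 1: 4.9. Distance in frame 2: 2.5.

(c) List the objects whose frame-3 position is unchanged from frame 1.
none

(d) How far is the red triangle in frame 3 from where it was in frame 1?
5.2

The red triangle moved from (1.2, 9.8) to (4.7, 6.0), a distance of √(3.5² + 3.8²) ≈ 5.2.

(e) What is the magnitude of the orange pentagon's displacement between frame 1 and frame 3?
6.4

The orange pentagon moved from (1.1, 11.2) to (6.6, 7.9), a distance of √(5.5² + 3.3²) ≈ 6.4.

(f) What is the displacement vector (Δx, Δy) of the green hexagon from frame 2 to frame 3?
(-2.0, 1.5)

The green hexagon was at (8.7, 4.1) in frame 2 and (6.7, 5.6) in frame 3.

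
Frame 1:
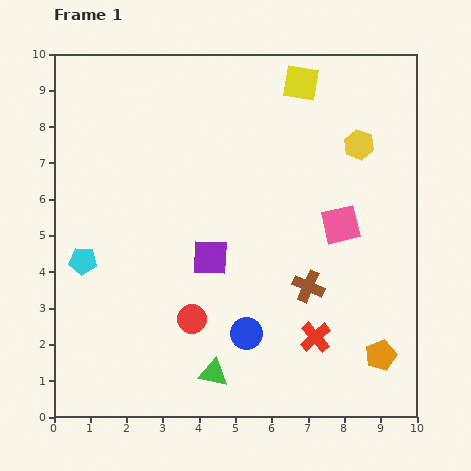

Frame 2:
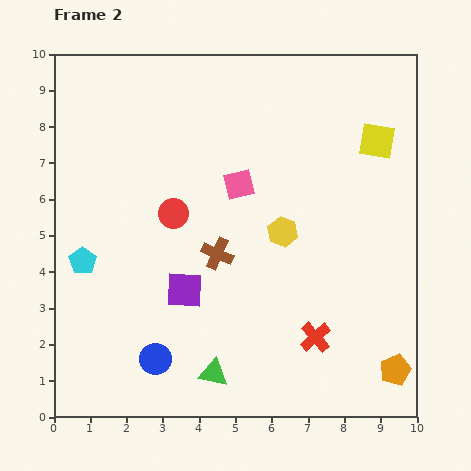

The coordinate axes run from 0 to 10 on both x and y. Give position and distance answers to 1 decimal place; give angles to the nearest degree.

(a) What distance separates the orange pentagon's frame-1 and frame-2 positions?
0.6

The orange pentagon moved from (9.0, 1.7) to (9.4, 1.3), a distance of √(0.4² + 0.4²) ≈ 0.6.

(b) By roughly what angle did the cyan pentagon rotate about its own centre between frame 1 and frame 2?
29° clockwise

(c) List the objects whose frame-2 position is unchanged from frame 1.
the cyan pentagon, the red cross, the green triangle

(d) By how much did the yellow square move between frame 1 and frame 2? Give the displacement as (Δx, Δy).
(2.1, -1.6)

The yellow square was at (6.8, 9.2) in frame 1 and (8.9, 7.6) in frame 2.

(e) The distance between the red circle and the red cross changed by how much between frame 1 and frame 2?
+1.8

Distance in frame 1: 3.4. Distance in frame 2: 5.2.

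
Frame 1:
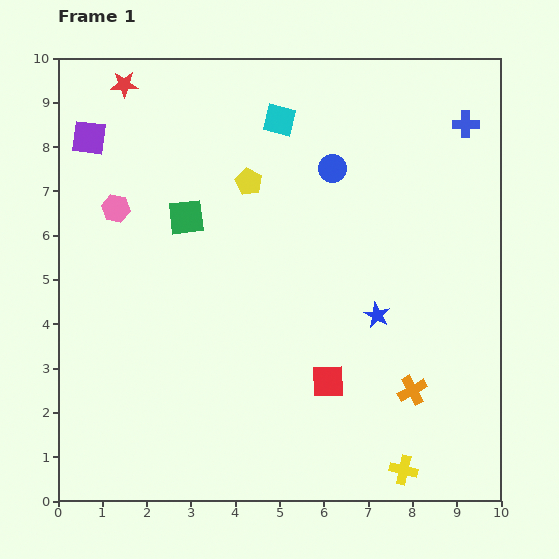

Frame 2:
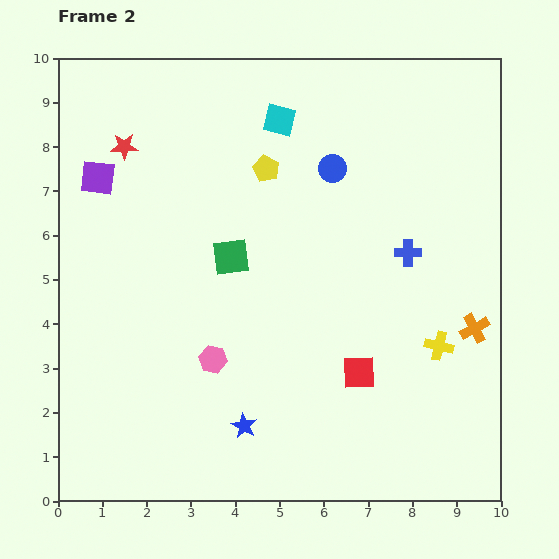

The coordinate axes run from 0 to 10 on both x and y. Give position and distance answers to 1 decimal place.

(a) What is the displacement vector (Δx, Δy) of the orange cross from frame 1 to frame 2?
(1.4, 1.4)

The orange cross was at (8.0, 2.5) in frame 1 and (9.4, 3.9) in frame 2.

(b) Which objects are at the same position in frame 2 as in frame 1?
the cyan square, the blue circle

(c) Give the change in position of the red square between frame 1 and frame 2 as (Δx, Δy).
(0.7, 0.2)

The red square was at (6.1, 2.7) in frame 1 and (6.8, 2.9) in frame 2.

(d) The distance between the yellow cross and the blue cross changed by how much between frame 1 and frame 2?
-5.7

Distance in frame 1: 7.9. Distance in frame 2: 2.2.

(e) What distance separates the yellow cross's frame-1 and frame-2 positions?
2.9

The yellow cross moved from (7.8, 0.7) to (8.6, 3.5), a distance of √(0.8² + 2.8²) ≈ 2.9.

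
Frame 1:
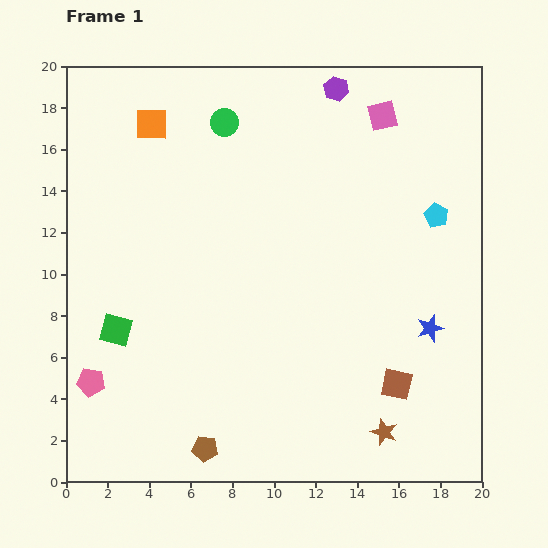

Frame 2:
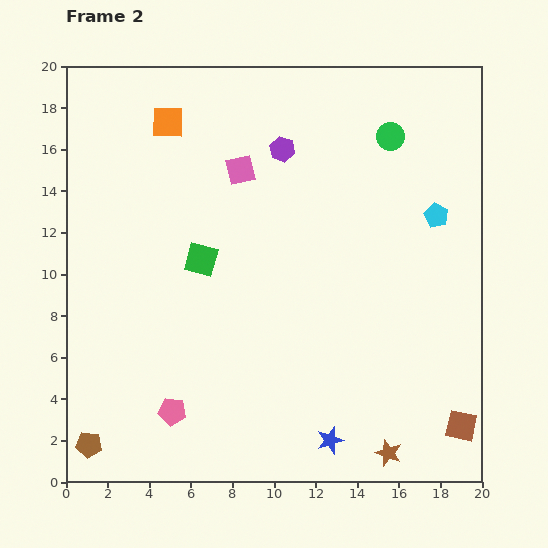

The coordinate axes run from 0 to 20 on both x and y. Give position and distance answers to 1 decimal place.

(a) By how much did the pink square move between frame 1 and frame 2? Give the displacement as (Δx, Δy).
(-6.8, -2.6)

The pink square was at (15.2, 17.6) in frame 1 and (8.4, 15.0) in frame 2.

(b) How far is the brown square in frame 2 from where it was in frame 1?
3.7

The brown square moved from (15.9, 4.7) to (19.0, 2.7), a distance of √(3.1² + 2.0²) ≈ 3.7.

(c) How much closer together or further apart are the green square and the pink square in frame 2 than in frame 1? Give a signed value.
-11.7

Distance in frame 1: 16.4. Distance in frame 2: 4.7.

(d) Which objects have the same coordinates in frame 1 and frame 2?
the cyan pentagon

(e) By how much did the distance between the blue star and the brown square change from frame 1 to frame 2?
+3.2

Distance in frame 1: 3.1. Distance in frame 2: 6.3.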